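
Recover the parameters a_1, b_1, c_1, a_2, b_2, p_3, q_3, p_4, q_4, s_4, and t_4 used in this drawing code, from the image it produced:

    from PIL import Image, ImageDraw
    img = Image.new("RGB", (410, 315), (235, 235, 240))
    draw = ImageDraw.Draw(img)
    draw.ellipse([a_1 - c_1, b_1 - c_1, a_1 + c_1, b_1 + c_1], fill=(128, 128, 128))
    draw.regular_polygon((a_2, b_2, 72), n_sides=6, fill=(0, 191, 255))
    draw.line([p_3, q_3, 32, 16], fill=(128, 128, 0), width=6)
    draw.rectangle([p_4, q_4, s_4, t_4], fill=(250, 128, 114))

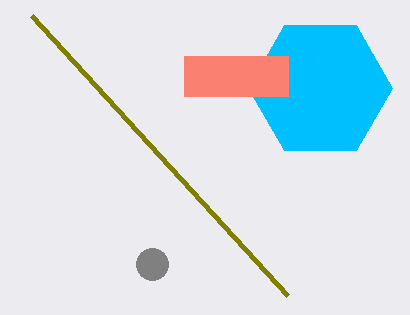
a_1 = 152; b_1 = 264; c_1 = 16; a_2 = 320; b_2 = 88; p_3 = 288; q_3 = 296; p_4 = 184; q_4 = 56; s_4 = 288; t_4 = 96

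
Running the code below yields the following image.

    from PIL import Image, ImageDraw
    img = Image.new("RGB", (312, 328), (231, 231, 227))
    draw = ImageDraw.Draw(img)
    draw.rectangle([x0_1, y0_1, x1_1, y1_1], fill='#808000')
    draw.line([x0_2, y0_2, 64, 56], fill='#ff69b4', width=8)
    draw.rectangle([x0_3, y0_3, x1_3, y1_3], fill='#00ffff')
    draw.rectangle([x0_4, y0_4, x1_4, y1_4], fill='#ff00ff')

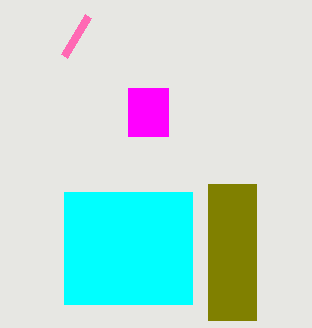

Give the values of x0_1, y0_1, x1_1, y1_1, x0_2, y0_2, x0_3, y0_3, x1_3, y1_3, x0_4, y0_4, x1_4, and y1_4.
x0_1 = 208; y0_1 = 184; x1_1 = 256; y1_1 = 320; x0_2 = 88; y0_2 = 16; x0_3 = 64; y0_3 = 192; x1_3 = 192; y1_3 = 304; x0_4 = 128; y0_4 = 88; x1_4 = 168; y1_4 = 136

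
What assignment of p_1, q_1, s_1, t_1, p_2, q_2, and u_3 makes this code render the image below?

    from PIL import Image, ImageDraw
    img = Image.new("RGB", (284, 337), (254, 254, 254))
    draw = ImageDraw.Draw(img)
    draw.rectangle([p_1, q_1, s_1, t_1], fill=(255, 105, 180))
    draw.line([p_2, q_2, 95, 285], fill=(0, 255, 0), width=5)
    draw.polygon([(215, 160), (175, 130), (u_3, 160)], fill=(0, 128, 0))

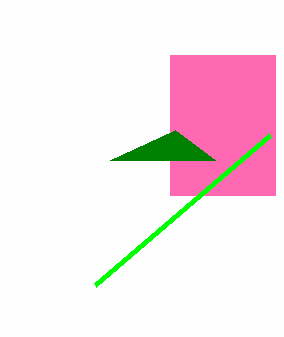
p_1 = 170; q_1 = 55; s_1 = 275; t_1 = 195; p_2 = 270; q_2 = 135; u_3 = 110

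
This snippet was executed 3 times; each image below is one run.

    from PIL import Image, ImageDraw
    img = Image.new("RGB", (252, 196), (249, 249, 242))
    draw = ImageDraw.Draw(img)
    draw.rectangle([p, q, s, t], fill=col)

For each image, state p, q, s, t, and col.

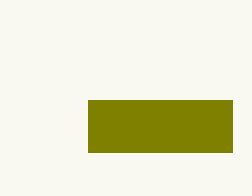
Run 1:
p = 88, q = 100, s = 232, t = 152, col = 'olive'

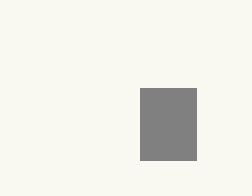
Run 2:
p = 140; q = 88; s = 196; t = 160; col = 'gray'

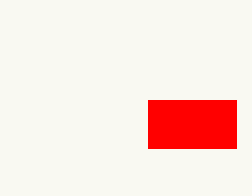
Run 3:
p = 148, q = 100, s = 236, t = 148, col = 'red'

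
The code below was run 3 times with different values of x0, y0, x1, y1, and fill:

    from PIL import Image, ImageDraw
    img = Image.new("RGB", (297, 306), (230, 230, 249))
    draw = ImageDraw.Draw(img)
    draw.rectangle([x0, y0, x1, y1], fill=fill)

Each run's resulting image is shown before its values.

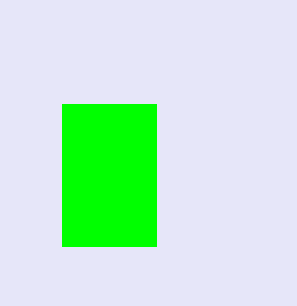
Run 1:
x0 = 62, y0 = 104, x1 = 156, y1 = 246, fill = 'lime'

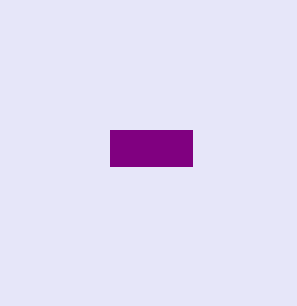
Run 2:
x0 = 110; y0 = 130; x1 = 192; y1 = 166; fill = 'purple'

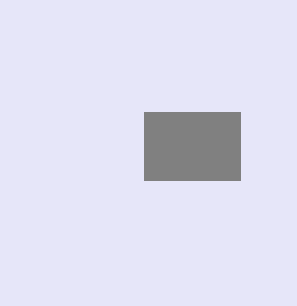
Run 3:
x0 = 144; y0 = 112; x1 = 240; y1 = 180; fill = 'gray'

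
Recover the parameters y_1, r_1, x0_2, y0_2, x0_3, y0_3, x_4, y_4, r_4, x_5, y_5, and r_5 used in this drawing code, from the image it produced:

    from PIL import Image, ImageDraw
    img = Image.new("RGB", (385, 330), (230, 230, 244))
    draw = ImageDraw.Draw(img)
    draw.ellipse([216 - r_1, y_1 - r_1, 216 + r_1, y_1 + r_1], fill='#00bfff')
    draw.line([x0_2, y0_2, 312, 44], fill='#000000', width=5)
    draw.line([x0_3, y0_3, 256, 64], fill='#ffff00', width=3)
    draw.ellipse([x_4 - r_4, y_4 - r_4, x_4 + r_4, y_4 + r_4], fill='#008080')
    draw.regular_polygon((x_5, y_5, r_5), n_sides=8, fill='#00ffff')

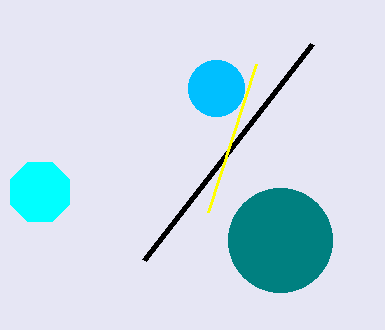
y_1 = 88
r_1 = 28
x0_2 = 144
y0_2 = 260
x0_3 = 208
y0_3 = 212
x_4 = 280
y_4 = 240
r_4 = 52
x_5 = 40
y_5 = 192
r_5 = 32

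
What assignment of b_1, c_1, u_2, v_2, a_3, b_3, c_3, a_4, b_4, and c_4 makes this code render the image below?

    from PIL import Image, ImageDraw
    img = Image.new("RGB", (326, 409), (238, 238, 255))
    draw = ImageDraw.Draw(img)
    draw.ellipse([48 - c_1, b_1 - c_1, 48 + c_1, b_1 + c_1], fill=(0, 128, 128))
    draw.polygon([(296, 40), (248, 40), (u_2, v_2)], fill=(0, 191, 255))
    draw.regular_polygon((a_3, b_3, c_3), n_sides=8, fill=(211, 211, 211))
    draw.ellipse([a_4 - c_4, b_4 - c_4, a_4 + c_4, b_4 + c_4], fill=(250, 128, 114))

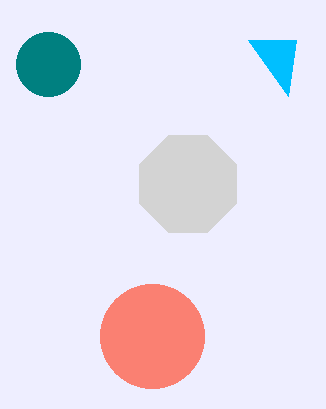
b_1 = 64; c_1 = 32; u_2 = 288; v_2 = 96; a_3 = 188; b_3 = 184; c_3 = 52; a_4 = 152; b_4 = 336; c_4 = 52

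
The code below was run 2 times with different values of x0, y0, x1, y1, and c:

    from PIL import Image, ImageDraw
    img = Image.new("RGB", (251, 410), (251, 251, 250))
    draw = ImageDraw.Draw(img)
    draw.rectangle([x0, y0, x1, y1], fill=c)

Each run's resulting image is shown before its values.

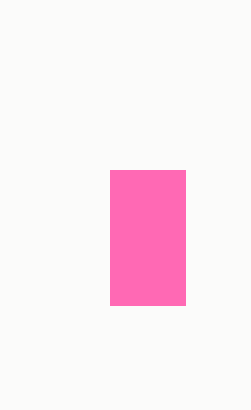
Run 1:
x0 = 110, y0 = 170, x1 = 185, y1 = 305, c = 'hotpink'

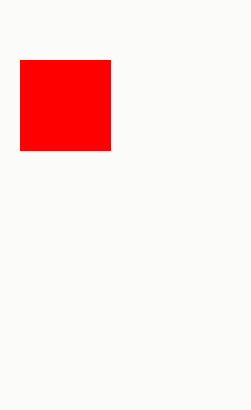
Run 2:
x0 = 20, y0 = 60, x1 = 110, y1 = 150, c = 'red'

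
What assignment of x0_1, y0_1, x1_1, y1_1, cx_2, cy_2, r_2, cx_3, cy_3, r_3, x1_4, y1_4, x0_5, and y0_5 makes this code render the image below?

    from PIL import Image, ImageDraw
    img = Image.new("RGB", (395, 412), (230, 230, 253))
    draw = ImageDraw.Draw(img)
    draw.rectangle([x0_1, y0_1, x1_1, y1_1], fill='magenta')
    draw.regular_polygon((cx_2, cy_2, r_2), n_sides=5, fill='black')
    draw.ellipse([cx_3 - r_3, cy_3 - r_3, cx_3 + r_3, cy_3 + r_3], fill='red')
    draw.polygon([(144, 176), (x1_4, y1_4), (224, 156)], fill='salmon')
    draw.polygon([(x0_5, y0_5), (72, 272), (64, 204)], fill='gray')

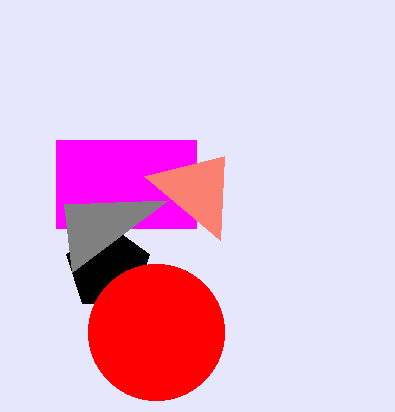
x0_1 = 56; y0_1 = 140; x1_1 = 196; y1_1 = 228; cx_2 = 108; cy_2 = 268; r_2 = 44; cx_3 = 156; cy_3 = 332; r_3 = 68; x1_4 = 220; y1_4 = 240; x0_5 = 168; y0_5 = 200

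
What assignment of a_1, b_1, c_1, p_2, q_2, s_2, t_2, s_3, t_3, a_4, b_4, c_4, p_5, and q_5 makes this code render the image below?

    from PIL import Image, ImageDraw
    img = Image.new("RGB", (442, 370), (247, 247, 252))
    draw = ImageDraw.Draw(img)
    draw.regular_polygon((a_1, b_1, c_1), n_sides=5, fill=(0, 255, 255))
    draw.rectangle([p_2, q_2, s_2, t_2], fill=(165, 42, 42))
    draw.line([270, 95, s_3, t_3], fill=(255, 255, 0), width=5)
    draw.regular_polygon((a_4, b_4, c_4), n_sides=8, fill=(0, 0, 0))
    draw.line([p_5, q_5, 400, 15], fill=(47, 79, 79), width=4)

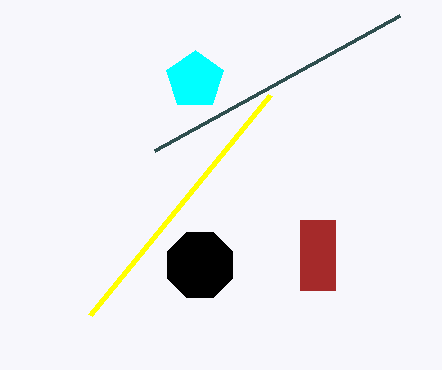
a_1 = 195, b_1 = 80, c_1 = 30, p_2 = 300, q_2 = 220, s_2 = 335, t_2 = 290, s_3 = 90, t_3 = 315, a_4 = 200, b_4 = 265, c_4 = 35, p_5 = 155, q_5 = 150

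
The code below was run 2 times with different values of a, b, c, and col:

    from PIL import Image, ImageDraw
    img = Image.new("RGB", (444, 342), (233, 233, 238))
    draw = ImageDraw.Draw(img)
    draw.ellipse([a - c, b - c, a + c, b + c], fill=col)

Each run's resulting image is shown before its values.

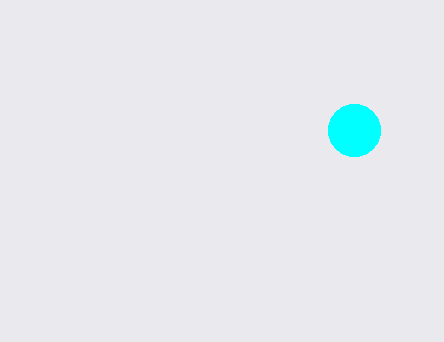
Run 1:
a = 354; b = 130; c = 26; col = 'cyan'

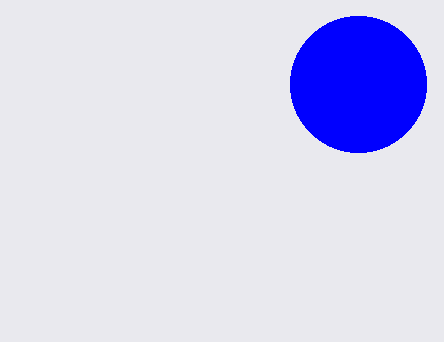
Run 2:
a = 358; b = 84; c = 68; col = 'blue'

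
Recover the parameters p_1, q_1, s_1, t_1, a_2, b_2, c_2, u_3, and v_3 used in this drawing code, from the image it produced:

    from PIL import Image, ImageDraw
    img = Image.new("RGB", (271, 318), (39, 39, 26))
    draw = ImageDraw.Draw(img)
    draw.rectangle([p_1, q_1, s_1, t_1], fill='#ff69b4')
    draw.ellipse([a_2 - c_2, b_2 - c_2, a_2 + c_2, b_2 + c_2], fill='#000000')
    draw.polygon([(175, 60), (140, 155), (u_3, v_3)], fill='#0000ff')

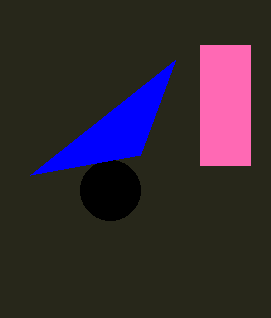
p_1 = 200
q_1 = 45
s_1 = 250
t_1 = 165
a_2 = 110
b_2 = 190
c_2 = 30
u_3 = 30
v_3 = 175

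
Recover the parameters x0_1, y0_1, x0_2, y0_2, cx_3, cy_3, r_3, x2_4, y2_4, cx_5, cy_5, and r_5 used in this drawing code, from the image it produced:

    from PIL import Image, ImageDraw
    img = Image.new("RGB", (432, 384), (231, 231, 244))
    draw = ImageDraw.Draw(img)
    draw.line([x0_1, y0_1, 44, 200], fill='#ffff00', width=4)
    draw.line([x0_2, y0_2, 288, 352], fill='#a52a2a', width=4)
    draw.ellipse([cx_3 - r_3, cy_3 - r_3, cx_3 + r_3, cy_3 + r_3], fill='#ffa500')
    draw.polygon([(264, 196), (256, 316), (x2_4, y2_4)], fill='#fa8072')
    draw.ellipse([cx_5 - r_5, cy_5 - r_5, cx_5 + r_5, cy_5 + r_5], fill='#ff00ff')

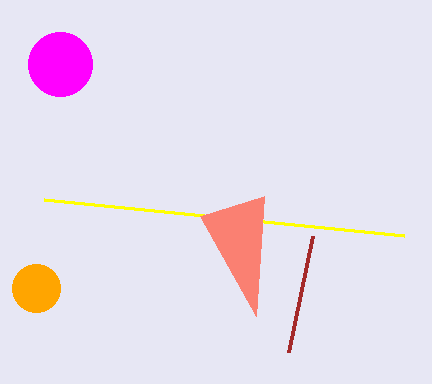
x0_1 = 404
y0_1 = 236
x0_2 = 312
y0_2 = 236
cx_3 = 36
cy_3 = 288
r_3 = 24
x2_4 = 200
y2_4 = 216
cx_5 = 60
cy_5 = 64
r_5 = 32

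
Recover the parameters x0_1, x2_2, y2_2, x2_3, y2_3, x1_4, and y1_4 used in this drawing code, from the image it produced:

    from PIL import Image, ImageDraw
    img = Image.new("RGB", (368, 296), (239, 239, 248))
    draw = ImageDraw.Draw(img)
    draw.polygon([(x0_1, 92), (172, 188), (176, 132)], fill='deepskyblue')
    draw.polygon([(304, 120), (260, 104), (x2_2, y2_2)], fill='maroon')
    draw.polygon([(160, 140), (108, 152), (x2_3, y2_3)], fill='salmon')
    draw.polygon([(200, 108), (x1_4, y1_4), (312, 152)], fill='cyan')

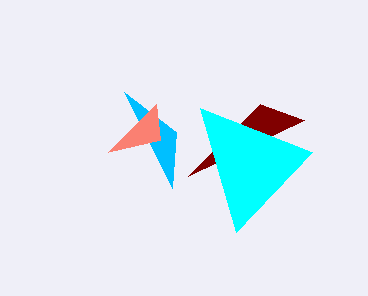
x0_1 = 124, x2_2 = 188, y2_2 = 176, x2_3 = 156, y2_3 = 104, x1_4 = 236, y1_4 = 232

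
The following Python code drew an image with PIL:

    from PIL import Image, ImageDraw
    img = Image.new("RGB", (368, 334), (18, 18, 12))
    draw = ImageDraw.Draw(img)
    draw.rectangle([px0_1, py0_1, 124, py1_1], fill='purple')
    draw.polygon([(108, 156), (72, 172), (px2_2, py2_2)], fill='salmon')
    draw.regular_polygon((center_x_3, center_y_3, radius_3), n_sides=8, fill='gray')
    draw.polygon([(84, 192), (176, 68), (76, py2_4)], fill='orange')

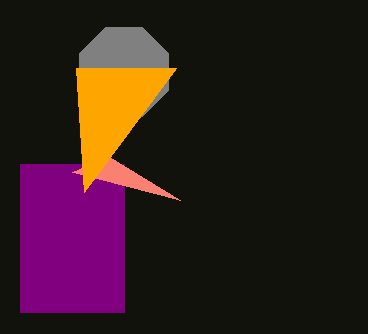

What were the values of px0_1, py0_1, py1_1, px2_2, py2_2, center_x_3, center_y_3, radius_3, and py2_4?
px0_1 = 20, py0_1 = 164, py1_1 = 312, px2_2 = 180, py2_2 = 200, center_x_3 = 124, center_y_3 = 72, radius_3 = 48, py2_4 = 68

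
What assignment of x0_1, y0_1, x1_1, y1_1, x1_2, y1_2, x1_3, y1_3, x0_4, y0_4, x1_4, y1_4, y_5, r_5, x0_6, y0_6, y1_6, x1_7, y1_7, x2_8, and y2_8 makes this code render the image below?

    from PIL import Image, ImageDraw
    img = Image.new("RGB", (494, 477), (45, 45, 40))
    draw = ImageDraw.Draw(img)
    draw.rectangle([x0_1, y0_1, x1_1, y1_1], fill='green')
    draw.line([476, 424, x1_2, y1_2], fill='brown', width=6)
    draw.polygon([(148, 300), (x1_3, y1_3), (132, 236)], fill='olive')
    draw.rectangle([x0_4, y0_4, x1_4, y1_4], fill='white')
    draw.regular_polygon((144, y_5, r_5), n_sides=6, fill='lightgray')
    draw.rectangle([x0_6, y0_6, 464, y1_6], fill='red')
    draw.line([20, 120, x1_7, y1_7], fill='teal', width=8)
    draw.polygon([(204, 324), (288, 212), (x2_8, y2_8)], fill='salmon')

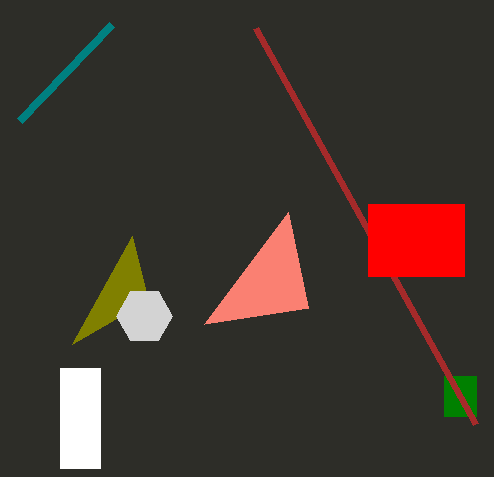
x0_1 = 444, y0_1 = 376, x1_1 = 476, y1_1 = 416, x1_2 = 256, y1_2 = 28, x1_3 = 72, y1_3 = 344, x0_4 = 60, y0_4 = 368, x1_4 = 100, y1_4 = 468, y_5 = 316, r_5 = 28, x0_6 = 368, y0_6 = 204, y1_6 = 276, x1_7 = 112, y1_7 = 24, x2_8 = 308, y2_8 = 308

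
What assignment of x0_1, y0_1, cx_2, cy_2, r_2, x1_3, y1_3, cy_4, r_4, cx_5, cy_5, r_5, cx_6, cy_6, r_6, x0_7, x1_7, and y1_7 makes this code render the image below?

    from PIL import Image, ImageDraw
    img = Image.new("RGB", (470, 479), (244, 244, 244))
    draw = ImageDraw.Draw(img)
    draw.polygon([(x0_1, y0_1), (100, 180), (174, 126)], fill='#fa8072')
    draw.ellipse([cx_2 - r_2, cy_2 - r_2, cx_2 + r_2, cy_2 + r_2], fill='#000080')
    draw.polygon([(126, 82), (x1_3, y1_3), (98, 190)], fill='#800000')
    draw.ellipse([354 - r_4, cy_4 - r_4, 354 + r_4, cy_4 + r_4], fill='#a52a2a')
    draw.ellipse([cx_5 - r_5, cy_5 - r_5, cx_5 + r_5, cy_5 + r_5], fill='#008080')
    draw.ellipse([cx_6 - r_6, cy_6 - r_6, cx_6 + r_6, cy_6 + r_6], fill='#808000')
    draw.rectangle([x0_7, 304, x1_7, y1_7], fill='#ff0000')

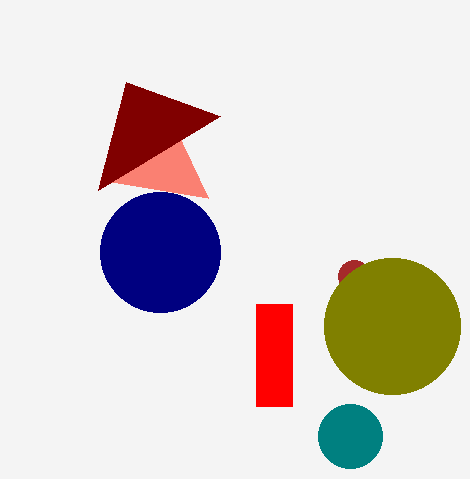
x0_1 = 208, y0_1 = 198, cx_2 = 160, cy_2 = 252, r_2 = 60, x1_3 = 220, y1_3 = 116, cy_4 = 276, r_4 = 16, cx_5 = 350, cy_5 = 436, r_5 = 32, cx_6 = 392, cy_6 = 326, r_6 = 68, x0_7 = 256, x1_7 = 292, y1_7 = 406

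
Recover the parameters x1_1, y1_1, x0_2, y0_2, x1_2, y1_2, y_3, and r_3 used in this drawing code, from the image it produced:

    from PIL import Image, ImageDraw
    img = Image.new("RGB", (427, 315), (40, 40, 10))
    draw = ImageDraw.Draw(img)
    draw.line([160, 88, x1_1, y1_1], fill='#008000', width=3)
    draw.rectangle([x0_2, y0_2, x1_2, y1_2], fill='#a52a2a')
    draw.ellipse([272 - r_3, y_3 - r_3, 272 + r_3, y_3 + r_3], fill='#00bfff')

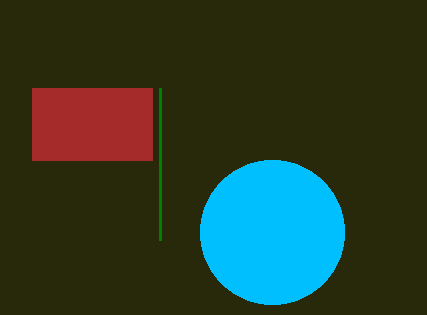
x1_1 = 160; y1_1 = 240; x0_2 = 32; y0_2 = 88; x1_2 = 152; y1_2 = 160; y_3 = 232; r_3 = 72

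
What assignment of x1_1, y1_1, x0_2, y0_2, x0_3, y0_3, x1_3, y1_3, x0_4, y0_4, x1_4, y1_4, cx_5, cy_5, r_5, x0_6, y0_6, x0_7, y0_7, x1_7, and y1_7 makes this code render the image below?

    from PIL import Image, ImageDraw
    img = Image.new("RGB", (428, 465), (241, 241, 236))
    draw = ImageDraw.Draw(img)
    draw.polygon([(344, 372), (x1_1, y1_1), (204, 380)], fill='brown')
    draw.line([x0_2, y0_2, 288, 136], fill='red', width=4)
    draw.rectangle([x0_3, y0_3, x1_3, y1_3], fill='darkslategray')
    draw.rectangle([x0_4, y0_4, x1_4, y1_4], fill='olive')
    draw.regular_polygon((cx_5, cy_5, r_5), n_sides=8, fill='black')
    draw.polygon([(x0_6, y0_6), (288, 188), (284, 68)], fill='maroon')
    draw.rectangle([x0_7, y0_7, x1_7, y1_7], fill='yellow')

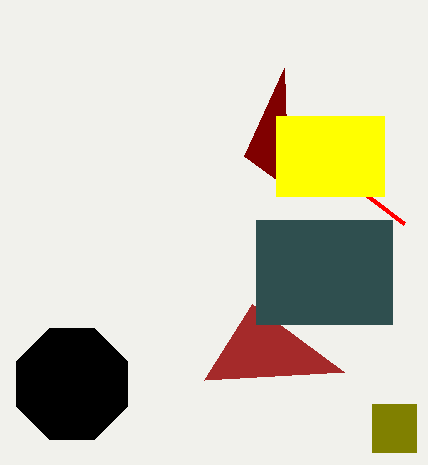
x1_1 = 252
y1_1 = 304
x0_2 = 404
y0_2 = 224
x0_3 = 256
y0_3 = 220
x1_3 = 392
y1_3 = 324
x0_4 = 372
y0_4 = 404
x1_4 = 416
y1_4 = 452
cx_5 = 72
cy_5 = 384
r_5 = 60
x0_6 = 244
y0_6 = 156
x0_7 = 276
y0_7 = 116
x1_7 = 384
y1_7 = 196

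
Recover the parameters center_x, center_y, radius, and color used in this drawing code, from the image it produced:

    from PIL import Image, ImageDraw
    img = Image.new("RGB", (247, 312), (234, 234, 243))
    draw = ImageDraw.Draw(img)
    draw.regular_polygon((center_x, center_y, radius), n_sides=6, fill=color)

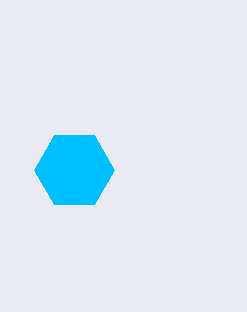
center_x = 74, center_y = 170, radius = 40, color = 'deepskyblue'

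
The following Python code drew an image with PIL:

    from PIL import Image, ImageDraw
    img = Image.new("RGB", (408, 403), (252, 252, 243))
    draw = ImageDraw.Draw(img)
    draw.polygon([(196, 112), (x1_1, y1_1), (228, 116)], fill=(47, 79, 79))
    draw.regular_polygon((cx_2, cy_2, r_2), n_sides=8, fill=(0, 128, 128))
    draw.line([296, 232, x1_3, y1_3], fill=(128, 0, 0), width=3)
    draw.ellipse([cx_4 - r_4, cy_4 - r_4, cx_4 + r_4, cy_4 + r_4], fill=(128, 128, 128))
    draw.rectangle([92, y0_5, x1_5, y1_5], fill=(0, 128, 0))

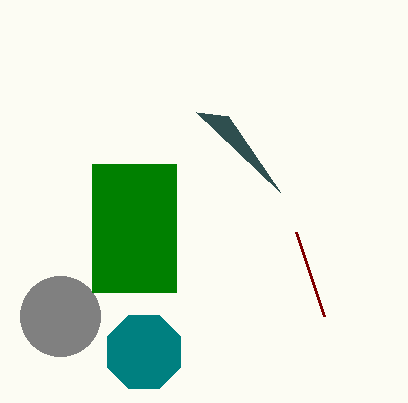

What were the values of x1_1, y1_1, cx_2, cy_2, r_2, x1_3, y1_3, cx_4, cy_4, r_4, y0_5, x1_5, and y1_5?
x1_1 = 280, y1_1 = 192, cx_2 = 144, cy_2 = 352, r_2 = 40, x1_3 = 324, y1_3 = 316, cx_4 = 60, cy_4 = 316, r_4 = 40, y0_5 = 164, x1_5 = 176, y1_5 = 292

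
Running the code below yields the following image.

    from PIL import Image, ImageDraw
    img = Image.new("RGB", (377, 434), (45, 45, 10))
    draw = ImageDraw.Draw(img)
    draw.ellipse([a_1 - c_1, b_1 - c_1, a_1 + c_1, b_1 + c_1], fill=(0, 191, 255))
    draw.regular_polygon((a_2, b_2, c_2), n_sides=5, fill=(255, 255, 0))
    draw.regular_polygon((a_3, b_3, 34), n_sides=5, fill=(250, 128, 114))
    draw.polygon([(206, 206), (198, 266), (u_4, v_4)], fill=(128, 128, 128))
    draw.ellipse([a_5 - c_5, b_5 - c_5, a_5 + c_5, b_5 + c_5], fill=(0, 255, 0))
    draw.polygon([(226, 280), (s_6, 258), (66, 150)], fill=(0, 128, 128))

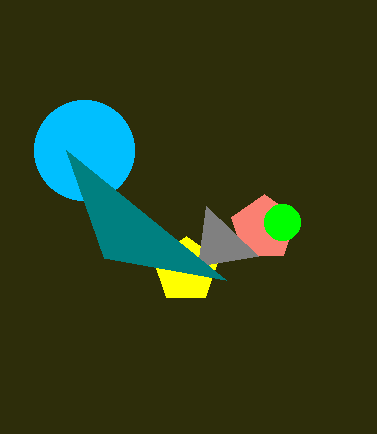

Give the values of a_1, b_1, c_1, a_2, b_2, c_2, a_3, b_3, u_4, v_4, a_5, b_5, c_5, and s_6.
a_1 = 84; b_1 = 150; c_1 = 50; a_2 = 186; b_2 = 270; c_2 = 34; a_3 = 264; b_3 = 228; u_4 = 258; v_4 = 256; a_5 = 282; b_5 = 222; c_5 = 18; s_6 = 104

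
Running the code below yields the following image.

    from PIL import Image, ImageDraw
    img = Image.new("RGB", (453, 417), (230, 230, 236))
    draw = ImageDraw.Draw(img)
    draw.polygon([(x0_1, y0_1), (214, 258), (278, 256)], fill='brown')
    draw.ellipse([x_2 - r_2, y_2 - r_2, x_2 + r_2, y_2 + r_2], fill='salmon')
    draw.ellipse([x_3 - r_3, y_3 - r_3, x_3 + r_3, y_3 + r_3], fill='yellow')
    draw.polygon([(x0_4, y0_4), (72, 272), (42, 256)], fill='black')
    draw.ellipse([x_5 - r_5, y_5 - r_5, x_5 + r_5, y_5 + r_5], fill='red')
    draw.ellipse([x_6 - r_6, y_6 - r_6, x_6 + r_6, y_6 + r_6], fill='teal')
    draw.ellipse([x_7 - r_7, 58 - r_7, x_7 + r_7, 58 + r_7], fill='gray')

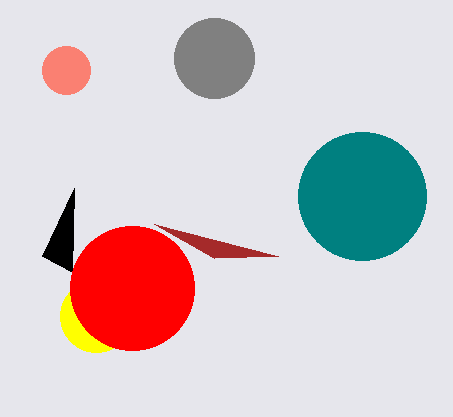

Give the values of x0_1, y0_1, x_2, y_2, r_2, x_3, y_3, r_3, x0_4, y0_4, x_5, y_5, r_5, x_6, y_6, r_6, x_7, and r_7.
x0_1 = 154
y0_1 = 224
x_2 = 66
y_2 = 70
r_2 = 24
x_3 = 96
y_3 = 316
r_3 = 36
x0_4 = 74
y0_4 = 188
x_5 = 132
y_5 = 288
r_5 = 62
x_6 = 362
y_6 = 196
r_6 = 64
x_7 = 214
r_7 = 40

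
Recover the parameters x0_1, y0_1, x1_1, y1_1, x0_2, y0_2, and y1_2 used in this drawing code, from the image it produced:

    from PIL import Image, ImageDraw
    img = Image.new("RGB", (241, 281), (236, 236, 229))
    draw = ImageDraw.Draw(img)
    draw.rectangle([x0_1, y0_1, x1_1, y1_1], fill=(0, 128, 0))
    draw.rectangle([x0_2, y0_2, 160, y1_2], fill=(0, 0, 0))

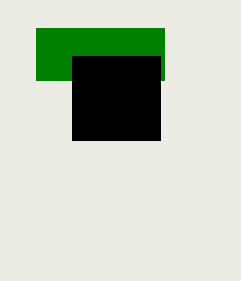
x0_1 = 36; y0_1 = 28; x1_1 = 164; y1_1 = 80; x0_2 = 72; y0_2 = 56; y1_2 = 140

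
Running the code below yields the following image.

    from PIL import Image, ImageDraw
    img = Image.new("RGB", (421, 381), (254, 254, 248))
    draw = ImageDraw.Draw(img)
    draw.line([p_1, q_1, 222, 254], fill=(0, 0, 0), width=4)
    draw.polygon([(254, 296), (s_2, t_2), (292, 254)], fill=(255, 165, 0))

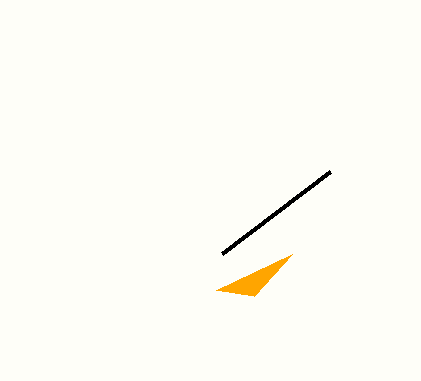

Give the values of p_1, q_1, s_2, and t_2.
p_1 = 330
q_1 = 172
s_2 = 216
t_2 = 290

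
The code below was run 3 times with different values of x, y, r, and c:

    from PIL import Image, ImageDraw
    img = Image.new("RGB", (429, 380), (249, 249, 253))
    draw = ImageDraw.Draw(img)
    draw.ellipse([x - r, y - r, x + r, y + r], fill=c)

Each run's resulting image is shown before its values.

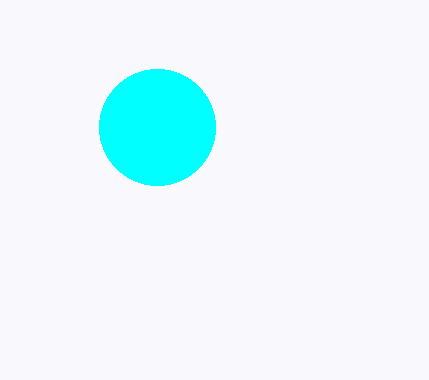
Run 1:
x = 157, y = 127, r = 58, c = 'cyan'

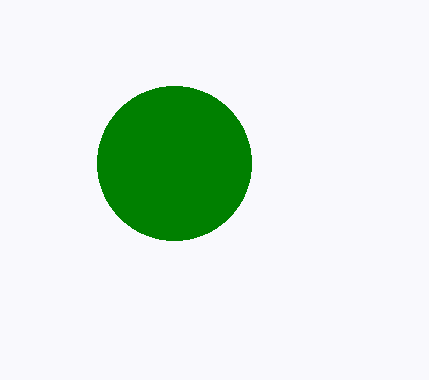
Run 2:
x = 174
y = 163
r = 77
c = 'green'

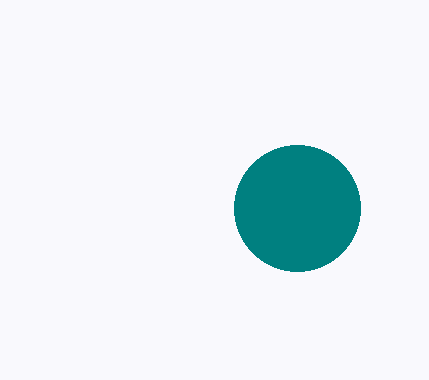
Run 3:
x = 297; y = 208; r = 63; c = 'teal'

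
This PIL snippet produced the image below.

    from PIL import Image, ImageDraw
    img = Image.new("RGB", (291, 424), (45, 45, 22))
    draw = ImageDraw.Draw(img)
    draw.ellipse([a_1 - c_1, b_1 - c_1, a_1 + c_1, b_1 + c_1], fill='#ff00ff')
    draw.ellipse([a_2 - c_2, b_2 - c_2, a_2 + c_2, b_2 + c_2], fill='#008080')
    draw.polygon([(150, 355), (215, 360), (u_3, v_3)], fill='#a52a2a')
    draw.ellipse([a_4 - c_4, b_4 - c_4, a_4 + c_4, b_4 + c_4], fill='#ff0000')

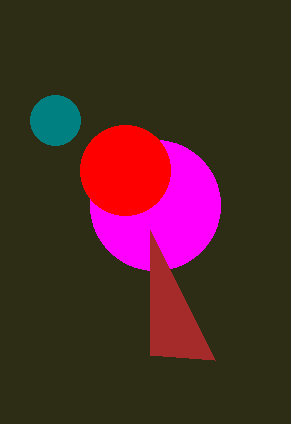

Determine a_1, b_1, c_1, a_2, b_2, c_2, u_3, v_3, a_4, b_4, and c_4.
a_1 = 155; b_1 = 205; c_1 = 65; a_2 = 55; b_2 = 120; c_2 = 25; u_3 = 150; v_3 = 230; a_4 = 125; b_4 = 170; c_4 = 45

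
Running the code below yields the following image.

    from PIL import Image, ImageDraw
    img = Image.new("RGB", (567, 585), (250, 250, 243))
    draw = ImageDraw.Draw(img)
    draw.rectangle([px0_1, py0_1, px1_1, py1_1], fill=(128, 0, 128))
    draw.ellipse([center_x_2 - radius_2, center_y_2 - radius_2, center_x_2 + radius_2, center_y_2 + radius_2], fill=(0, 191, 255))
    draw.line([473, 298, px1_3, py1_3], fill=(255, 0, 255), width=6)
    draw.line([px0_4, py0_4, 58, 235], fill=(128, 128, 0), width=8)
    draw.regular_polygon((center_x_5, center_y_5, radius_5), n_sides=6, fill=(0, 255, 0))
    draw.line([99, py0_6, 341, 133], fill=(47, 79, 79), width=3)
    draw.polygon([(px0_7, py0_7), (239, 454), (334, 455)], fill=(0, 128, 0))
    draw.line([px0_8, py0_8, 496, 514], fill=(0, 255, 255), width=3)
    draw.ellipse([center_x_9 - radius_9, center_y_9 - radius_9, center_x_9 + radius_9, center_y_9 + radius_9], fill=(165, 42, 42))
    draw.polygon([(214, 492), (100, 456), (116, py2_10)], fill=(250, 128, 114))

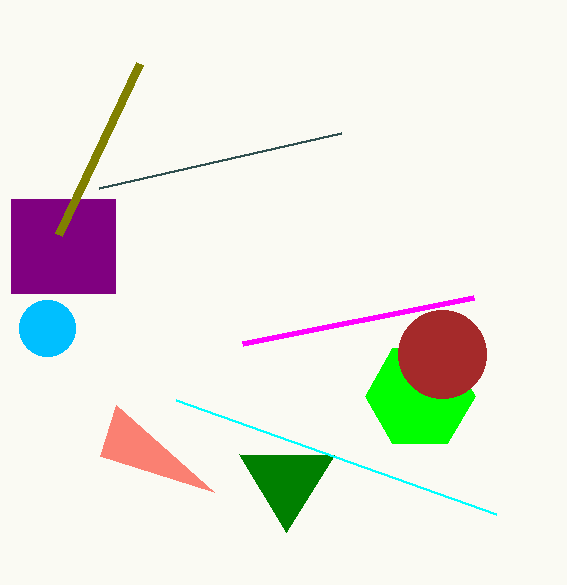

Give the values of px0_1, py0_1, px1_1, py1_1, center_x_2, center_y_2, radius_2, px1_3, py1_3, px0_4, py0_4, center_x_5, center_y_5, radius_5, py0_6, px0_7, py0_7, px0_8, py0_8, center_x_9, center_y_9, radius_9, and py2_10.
px0_1 = 11, py0_1 = 199, px1_1 = 115, py1_1 = 293, center_x_2 = 47, center_y_2 = 328, radius_2 = 28, px1_3 = 242, py1_3 = 344, px0_4 = 139, py0_4 = 64, center_x_5 = 420, center_y_5 = 396, radius_5 = 55, py0_6 = 188, px0_7 = 286, py0_7 = 532, px0_8 = 176, py0_8 = 400, center_x_9 = 442, center_y_9 = 354, radius_9 = 44, py2_10 = 405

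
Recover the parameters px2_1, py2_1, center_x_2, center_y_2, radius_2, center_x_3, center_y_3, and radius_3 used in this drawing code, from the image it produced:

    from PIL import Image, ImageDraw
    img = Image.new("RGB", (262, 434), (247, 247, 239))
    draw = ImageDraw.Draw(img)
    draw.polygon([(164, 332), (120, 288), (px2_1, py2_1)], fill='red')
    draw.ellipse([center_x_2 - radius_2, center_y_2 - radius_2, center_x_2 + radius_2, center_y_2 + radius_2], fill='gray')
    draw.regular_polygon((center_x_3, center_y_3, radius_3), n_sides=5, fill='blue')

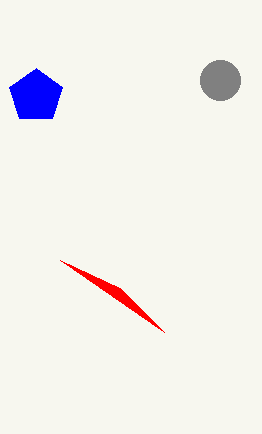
px2_1 = 60, py2_1 = 260, center_x_2 = 220, center_y_2 = 80, radius_2 = 20, center_x_3 = 36, center_y_3 = 96, radius_3 = 28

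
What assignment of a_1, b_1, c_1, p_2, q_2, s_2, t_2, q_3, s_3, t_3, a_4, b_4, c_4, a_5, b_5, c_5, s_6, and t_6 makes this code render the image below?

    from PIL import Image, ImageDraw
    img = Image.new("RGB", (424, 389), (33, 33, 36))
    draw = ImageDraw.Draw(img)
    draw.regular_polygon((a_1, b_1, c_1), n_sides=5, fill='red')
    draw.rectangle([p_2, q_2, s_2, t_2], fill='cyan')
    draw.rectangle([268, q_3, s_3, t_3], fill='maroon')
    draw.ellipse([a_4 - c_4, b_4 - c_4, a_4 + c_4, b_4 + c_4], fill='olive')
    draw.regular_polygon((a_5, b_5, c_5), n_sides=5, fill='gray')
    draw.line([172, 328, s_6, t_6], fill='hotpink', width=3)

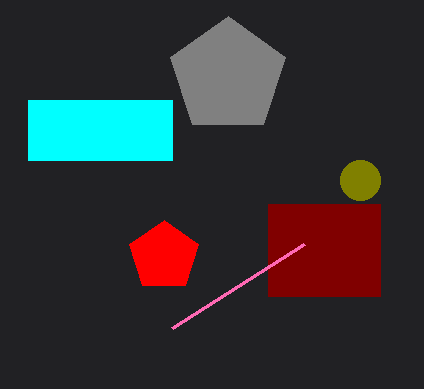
a_1 = 164
b_1 = 256
c_1 = 36
p_2 = 28
q_2 = 100
s_2 = 172
t_2 = 160
q_3 = 204
s_3 = 380
t_3 = 296
a_4 = 360
b_4 = 180
c_4 = 20
a_5 = 228
b_5 = 76
c_5 = 60
s_6 = 304
t_6 = 244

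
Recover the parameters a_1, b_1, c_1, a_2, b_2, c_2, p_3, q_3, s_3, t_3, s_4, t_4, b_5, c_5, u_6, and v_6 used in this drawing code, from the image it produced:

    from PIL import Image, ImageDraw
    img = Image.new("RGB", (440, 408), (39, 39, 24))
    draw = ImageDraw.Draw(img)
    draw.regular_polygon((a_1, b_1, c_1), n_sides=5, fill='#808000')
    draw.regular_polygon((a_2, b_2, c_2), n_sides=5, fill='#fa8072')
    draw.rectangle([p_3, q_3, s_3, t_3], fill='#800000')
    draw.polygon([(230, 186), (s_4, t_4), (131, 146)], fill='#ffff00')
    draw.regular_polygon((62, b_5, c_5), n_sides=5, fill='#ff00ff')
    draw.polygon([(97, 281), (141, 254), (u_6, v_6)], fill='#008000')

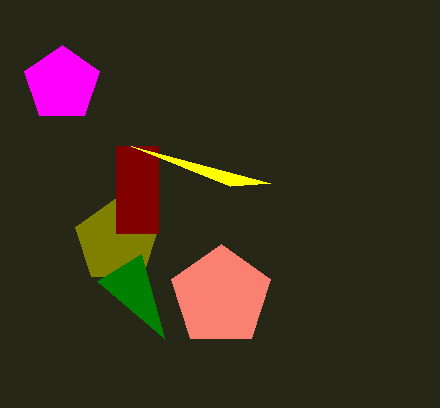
a_1 = 117, b_1 = 241, c_1 = 44, a_2 = 221, b_2 = 296, c_2 = 52, p_3 = 116, q_3 = 146, s_3 = 158, t_3 = 233, s_4 = 270, t_4 = 183, b_5 = 84, c_5 = 39, u_6 = 164, v_6 = 338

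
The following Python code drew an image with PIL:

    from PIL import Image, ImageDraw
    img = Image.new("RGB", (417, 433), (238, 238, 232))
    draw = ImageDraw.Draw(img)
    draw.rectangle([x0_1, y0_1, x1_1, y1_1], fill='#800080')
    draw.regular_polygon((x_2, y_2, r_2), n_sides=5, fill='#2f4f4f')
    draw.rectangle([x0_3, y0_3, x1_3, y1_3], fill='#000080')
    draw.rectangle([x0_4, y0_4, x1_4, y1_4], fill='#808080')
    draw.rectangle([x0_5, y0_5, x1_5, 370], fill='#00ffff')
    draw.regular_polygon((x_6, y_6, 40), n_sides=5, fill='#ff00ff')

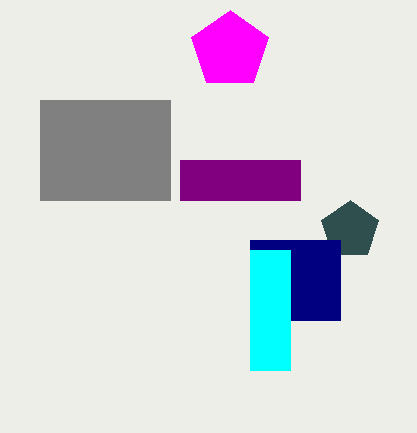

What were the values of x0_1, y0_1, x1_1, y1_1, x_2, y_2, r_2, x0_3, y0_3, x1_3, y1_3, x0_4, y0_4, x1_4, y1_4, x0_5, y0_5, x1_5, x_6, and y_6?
x0_1 = 180, y0_1 = 160, x1_1 = 300, y1_1 = 200, x_2 = 350, y_2 = 230, r_2 = 30, x0_3 = 250, y0_3 = 240, x1_3 = 340, y1_3 = 320, x0_4 = 40, y0_4 = 100, x1_4 = 170, y1_4 = 200, x0_5 = 250, y0_5 = 250, x1_5 = 290, x_6 = 230, y_6 = 50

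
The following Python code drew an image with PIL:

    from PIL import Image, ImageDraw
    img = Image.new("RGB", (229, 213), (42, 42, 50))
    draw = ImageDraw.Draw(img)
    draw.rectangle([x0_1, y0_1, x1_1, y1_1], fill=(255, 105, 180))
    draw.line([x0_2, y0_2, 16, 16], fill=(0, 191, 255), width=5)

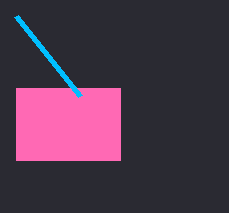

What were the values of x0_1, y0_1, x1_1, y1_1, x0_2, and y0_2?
x0_1 = 16
y0_1 = 88
x1_1 = 120
y1_1 = 160
x0_2 = 80
y0_2 = 96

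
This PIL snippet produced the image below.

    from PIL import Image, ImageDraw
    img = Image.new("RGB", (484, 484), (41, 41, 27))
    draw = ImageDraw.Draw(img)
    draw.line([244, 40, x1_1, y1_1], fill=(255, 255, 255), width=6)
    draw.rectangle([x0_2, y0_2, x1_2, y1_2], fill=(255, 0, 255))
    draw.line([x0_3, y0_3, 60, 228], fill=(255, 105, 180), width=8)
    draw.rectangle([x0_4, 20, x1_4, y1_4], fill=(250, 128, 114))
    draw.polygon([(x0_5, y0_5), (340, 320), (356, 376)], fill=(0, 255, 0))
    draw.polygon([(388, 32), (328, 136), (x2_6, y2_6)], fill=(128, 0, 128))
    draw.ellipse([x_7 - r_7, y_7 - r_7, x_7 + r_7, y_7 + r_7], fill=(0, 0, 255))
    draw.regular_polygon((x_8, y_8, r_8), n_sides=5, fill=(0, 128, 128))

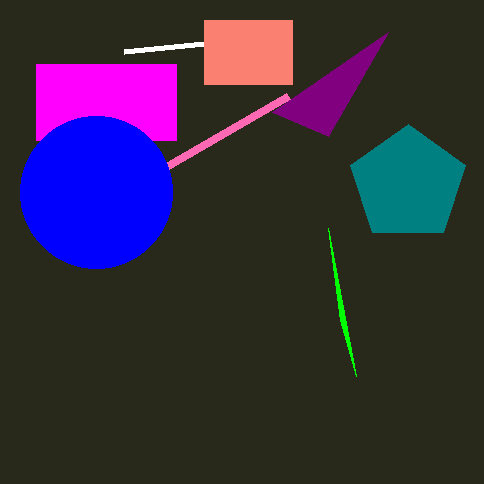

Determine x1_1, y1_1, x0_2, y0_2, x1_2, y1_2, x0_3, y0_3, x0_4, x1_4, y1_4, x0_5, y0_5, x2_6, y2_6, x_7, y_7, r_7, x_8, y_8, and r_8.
x1_1 = 124; y1_1 = 52; x0_2 = 36; y0_2 = 64; x1_2 = 176; y1_2 = 140; x0_3 = 288; y0_3 = 96; x0_4 = 204; x1_4 = 292; y1_4 = 84; x0_5 = 328; y0_5 = 228; x2_6 = 272; y2_6 = 112; x_7 = 96; y_7 = 192; r_7 = 76; x_8 = 408; y_8 = 184; r_8 = 60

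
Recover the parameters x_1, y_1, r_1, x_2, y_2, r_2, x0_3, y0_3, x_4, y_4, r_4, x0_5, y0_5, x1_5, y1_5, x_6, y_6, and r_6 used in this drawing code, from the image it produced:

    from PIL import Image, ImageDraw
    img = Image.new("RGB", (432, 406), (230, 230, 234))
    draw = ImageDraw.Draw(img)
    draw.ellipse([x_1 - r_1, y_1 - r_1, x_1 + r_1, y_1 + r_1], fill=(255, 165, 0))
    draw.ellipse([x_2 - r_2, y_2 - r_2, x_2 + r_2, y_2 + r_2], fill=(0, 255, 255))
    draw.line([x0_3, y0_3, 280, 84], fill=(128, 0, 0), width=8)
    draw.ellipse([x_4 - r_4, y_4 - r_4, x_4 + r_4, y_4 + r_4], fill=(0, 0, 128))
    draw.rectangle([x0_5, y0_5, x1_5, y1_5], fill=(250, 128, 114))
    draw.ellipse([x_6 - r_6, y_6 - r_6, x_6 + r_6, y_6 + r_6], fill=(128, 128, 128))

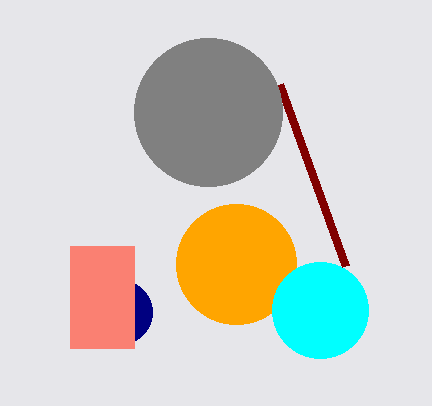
x_1 = 236
y_1 = 264
r_1 = 60
x_2 = 320
y_2 = 310
r_2 = 48
x0_3 = 346
y0_3 = 266
x_4 = 120
y_4 = 312
r_4 = 32
x0_5 = 70
y0_5 = 246
x1_5 = 134
y1_5 = 348
x_6 = 208
y_6 = 112
r_6 = 74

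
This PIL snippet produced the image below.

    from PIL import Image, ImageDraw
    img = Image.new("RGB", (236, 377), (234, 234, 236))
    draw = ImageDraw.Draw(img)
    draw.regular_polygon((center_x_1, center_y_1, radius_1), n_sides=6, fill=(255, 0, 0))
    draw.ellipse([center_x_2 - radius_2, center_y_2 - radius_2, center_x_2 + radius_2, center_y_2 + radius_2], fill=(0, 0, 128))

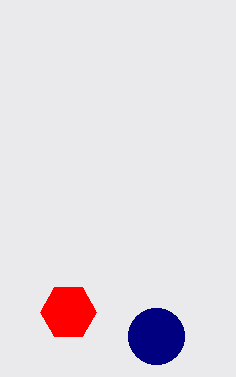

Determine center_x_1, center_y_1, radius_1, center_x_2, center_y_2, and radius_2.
center_x_1 = 68; center_y_1 = 312; radius_1 = 28; center_x_2 = 156; center_y_2 = 336; radius_2 = 28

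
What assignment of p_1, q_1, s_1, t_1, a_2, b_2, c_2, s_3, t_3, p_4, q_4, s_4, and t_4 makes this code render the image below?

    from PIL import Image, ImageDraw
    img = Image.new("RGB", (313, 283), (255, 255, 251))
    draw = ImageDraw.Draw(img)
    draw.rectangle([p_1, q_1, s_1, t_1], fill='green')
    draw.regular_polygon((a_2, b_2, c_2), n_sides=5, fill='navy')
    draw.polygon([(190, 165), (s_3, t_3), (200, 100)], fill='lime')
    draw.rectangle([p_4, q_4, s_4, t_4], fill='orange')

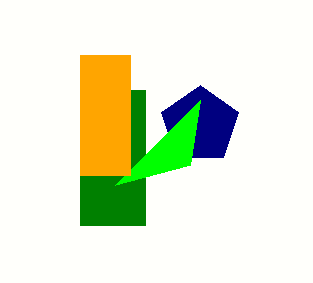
p_1 = 80
q_1 = 90
s_1 = 145
t_1 = 225
a_2 = 200
b_2 = 125
c_2 = 40
s_3 = 115
t_3 = 185
p_4 = 80
q_4 = 55
s_4 = 130
t_4 = 175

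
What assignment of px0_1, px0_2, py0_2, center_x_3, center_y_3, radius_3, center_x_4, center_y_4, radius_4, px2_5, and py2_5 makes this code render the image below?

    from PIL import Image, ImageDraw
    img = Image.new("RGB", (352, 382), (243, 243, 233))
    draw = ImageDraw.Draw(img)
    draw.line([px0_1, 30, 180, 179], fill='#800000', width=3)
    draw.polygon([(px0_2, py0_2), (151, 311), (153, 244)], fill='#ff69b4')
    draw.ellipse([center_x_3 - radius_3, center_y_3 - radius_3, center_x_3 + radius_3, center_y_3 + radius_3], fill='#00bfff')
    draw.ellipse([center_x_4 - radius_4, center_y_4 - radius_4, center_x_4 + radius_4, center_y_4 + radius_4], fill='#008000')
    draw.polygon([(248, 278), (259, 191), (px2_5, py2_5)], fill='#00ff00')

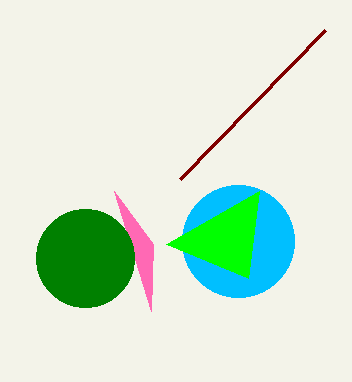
px0_1 = 325, px0_2 = 114, py0_2 = 191, center_x_3 = 238, center_y_3 = 241, radius_3 = 56, center_x_4 = 85, center_y_4 = 258, radius_4 = 49, px2_5 = 166, py2_5 = 244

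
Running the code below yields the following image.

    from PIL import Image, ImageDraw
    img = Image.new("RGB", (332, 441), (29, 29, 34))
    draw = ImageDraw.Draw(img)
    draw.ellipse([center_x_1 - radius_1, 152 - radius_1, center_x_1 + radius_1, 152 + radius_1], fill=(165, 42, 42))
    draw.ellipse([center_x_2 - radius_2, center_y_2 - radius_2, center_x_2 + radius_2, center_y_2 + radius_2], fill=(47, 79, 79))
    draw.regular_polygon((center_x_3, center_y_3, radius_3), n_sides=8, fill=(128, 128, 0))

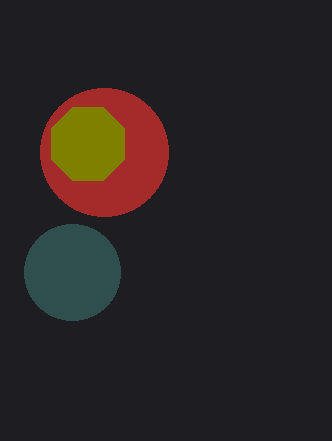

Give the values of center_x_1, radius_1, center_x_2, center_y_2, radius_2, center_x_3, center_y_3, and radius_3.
center_x_1 = 104
radius_1 = 64
center_x_2 = 72
center_y_2 = 272
radius_2 = 48
center_x_3 = 88
center_y_3 = 144
radius_3 = 40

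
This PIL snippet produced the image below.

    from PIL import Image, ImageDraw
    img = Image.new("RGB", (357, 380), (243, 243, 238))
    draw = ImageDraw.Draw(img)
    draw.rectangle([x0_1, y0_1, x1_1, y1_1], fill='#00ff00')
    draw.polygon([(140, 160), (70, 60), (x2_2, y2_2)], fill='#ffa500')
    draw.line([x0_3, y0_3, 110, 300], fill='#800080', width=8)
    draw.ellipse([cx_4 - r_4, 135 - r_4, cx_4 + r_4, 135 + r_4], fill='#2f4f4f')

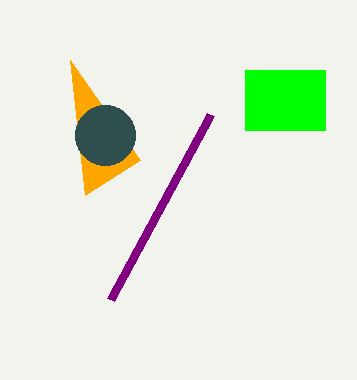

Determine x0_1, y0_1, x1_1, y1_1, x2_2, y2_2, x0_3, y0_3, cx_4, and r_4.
x0_1 = 245
y0_1 = 70
x1_1 = 325
y1_1 = 130
x2_2 = 85
y2_2 = 195
x0_3 = 210
y0_3 = 115
cx_4 = 105
r_4 = 30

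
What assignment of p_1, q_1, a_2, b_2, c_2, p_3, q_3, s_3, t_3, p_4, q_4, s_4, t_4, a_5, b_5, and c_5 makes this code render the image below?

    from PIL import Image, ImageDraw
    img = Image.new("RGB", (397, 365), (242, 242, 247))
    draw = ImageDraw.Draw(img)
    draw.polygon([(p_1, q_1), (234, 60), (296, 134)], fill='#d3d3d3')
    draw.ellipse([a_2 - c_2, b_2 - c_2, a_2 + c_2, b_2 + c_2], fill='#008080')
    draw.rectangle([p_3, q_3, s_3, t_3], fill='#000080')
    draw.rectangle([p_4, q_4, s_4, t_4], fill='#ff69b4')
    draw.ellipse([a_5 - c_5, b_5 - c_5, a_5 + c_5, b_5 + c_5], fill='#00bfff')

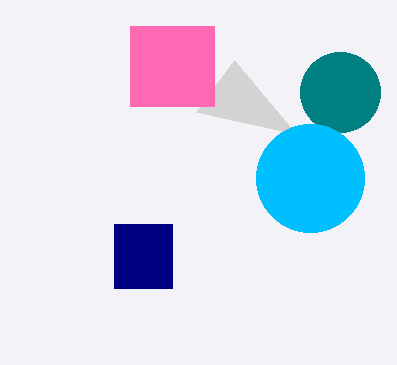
p_1 = 196; q_1 = 112; a_2 = 340; b_2 = 92; c_2 = 40; p_3 = 114; q_3 = 224; s_3 = 172; t_3 = 288; p_4 = 130; q_4 = 26; s_4 = 214; t_4 = 106; a_5 = 310; b_5 = 178; c_5 = 54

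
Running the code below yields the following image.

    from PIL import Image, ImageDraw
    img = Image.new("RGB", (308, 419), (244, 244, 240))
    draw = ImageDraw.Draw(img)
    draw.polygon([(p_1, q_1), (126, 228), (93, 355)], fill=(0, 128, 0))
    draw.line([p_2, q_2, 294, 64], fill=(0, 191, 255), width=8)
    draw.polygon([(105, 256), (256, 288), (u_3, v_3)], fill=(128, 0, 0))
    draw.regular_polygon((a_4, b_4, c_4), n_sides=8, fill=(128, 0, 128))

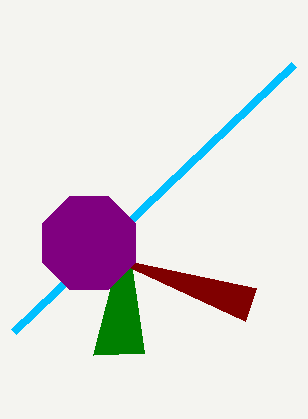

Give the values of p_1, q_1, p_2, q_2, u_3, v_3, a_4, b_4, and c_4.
p_1 = 144
q_1 = 353
p_2 = 14
q_2 = 331
u_3 = 245
v_3 = 321
a_4 = 89
b_4 = 243
c_4 = 50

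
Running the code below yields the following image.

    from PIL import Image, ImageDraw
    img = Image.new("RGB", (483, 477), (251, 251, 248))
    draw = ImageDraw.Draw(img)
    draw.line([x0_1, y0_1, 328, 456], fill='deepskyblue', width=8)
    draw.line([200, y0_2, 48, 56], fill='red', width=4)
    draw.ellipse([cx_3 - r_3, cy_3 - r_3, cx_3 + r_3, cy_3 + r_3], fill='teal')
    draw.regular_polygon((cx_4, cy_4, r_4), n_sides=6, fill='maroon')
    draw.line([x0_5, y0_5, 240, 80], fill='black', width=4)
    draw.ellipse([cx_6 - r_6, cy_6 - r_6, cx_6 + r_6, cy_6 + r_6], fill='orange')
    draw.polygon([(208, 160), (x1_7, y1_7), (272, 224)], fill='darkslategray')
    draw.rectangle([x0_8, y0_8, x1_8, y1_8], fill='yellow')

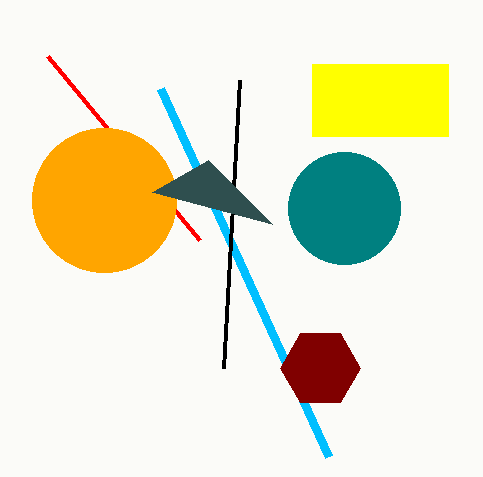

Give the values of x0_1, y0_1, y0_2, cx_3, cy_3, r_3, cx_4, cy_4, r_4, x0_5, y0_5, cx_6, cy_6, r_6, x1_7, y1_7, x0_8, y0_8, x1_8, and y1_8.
x0_1 = 160
y0_1 = 88
y0_2 = 240
cx_3 = 344
cy_3 = 208
r_3 = 56
cx_4 = 320
cy_4 = 368
r_4 = 40
x0_5 = 224
y0_5 = 368
cx_6 = 104
cy_6 = 200
r_6 = 72
x1_7 = 152
y1_7 = 192
x0_8 = 312
y0_8 = 64
x1_8 = 448
y1_8 = 136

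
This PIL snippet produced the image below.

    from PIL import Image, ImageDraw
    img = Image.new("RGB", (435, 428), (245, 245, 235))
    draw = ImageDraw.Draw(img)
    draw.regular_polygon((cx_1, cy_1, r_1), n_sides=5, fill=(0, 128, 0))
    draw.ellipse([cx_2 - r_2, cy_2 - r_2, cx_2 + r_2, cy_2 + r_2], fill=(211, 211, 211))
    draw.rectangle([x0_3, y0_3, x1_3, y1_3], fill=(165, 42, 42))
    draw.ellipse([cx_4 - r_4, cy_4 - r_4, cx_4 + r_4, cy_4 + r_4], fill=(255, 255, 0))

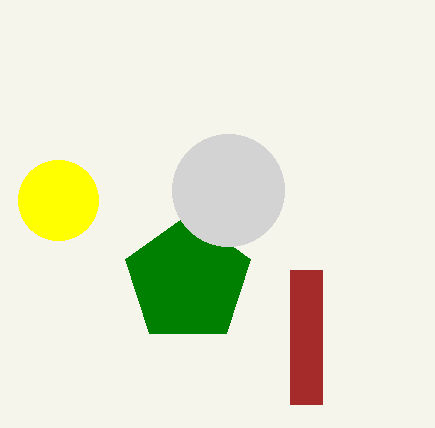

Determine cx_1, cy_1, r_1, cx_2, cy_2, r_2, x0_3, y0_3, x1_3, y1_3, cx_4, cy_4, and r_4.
cx_1 = 188; cy_1 = 280; r_1 = 66; cx_2 = 228; cy_2 = 190; r_2 = 56; x0_3 = 290; y0_3 = 270; x1_3 = 322; y1_3 = 404; cx_4 = 58; cy_4 = 200; r_4 = 40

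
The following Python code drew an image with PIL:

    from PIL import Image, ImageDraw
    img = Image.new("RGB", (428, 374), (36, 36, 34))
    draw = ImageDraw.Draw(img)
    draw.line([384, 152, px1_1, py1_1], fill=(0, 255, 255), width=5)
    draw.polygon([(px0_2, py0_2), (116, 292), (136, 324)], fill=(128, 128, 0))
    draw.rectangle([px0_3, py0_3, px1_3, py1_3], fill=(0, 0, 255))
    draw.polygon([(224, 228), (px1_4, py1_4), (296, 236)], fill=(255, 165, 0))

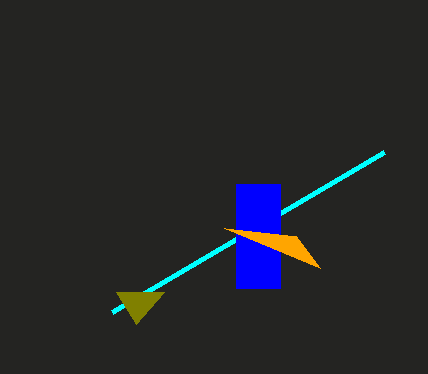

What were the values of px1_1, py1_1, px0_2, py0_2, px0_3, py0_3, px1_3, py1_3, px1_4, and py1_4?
px1_1 = 112
py1_1 = 312
px0_2 = 164
py0_2 = 292
px0_3 = 236
py0_3 = 184
px1_3 = 280
py1_3 = 288
px1_4 = 320
py1_4 = 268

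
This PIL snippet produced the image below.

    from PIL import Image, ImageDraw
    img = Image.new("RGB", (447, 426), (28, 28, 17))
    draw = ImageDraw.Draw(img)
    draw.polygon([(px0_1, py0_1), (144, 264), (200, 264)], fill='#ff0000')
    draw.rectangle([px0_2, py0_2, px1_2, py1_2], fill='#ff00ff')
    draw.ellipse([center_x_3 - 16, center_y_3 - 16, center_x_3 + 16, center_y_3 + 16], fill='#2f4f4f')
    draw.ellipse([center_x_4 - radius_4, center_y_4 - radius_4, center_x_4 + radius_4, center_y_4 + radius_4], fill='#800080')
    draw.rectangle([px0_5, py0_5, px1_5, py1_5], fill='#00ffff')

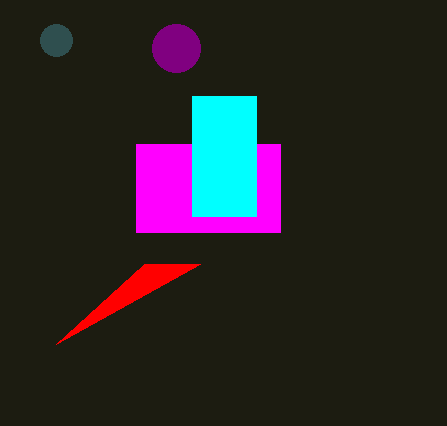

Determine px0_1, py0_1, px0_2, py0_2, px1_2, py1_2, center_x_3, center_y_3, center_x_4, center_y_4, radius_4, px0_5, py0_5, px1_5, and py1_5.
px0_1 = 56, py0_1 = 344, px0_2 = 136, py0_2 = 144, px1_2 = 280, py1_2 = 232, center_x_3 = 56, center_y_3 = 40, center_x_4 = 176, center_y_4 = 48, radius_4 = 24, px0_5 = 192, py0_5 = 96, px1_5 = 256, py1_5 = 216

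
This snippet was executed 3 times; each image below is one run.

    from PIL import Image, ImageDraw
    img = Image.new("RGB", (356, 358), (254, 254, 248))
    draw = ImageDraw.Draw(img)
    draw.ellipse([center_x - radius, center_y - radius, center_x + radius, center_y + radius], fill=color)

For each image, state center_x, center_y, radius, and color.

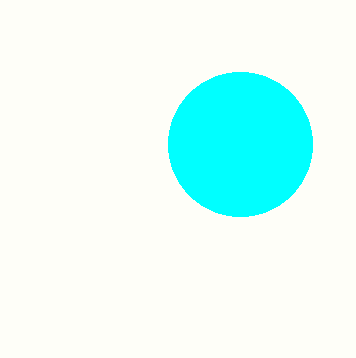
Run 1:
center_x = 240; center_y = 144; radius = 72; color = 'cyan'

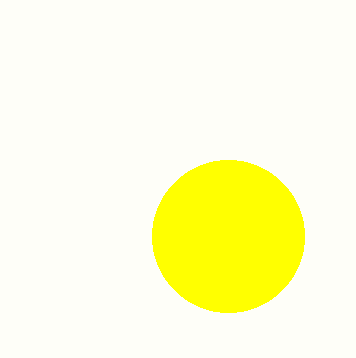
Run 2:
center_x = 228
center_y = 236
radius = 76
color = 'yellow'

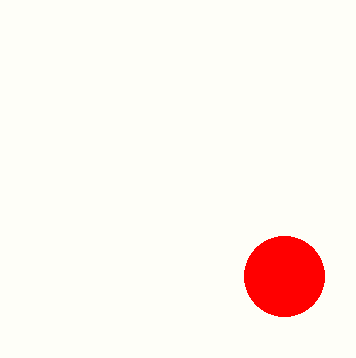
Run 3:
center_x = 284; center_y = 276; radius = 40; color = 'red'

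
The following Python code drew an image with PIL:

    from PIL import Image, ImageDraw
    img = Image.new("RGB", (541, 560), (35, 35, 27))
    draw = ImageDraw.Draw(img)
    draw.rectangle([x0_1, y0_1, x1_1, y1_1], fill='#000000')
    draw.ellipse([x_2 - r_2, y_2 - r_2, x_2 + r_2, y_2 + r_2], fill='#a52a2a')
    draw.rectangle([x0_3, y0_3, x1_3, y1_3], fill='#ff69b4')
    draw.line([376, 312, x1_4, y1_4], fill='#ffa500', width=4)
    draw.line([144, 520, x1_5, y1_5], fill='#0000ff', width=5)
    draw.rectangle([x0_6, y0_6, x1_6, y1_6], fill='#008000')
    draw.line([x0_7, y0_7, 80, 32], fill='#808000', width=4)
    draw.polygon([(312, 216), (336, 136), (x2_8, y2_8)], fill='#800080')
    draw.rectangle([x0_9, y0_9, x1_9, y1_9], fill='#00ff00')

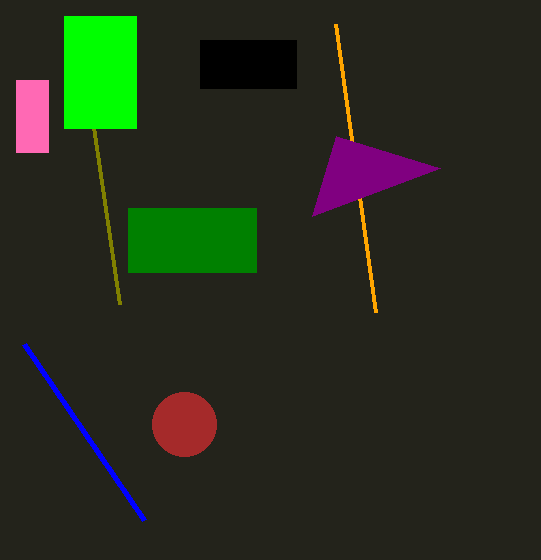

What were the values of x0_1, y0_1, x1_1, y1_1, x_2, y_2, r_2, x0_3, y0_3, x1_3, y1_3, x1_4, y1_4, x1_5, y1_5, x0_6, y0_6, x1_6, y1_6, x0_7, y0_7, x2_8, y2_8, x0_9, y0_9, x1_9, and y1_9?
x0_1 = 200; y0_1 = 40; x1_1 = 296; y1_1 = 88; x_2 = 184; y_2 = 424; r_2 = 32; x0_3 = 16; y0_3 = 80; x1_3 = 48; y1_3 = 152; x1_4 = 336; y1_4 = 24; x1_5 = 24; y1_5 = 344; x0_6 = 128; y0_6 = 208; x1_6 = 256; y1_6 = 272; x0_7 = 120; y0_7 = 304; x2_8 = 440; y2_8 = 168; x0_9 = 64; y0_9 = 16; x1_9 = 136; y1_9 = 128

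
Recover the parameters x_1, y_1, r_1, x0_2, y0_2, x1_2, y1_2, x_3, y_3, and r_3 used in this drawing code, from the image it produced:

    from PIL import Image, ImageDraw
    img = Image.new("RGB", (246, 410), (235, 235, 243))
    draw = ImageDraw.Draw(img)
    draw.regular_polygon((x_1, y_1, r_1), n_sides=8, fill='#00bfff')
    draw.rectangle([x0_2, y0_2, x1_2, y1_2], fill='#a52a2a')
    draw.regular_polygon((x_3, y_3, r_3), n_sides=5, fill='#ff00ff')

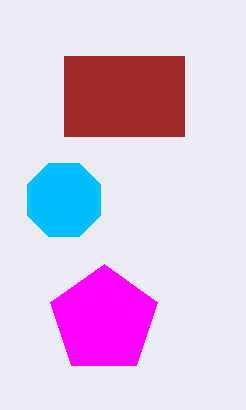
x_1 = 64; y_1 = 200; r_1 = 40; x0_2 = 64; y0_2 = 56; x1_2 = 184; y1_2 = 136; x_3 = 104; y_3 = 320; r_3 = 56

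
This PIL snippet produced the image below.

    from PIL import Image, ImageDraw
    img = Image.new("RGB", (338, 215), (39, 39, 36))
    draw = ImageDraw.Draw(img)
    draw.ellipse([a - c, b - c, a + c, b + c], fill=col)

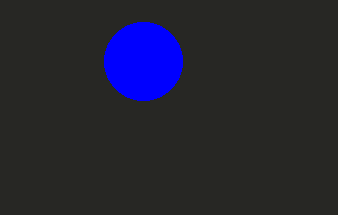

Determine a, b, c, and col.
a = 143
b = 61
c = 39
col = 'blue'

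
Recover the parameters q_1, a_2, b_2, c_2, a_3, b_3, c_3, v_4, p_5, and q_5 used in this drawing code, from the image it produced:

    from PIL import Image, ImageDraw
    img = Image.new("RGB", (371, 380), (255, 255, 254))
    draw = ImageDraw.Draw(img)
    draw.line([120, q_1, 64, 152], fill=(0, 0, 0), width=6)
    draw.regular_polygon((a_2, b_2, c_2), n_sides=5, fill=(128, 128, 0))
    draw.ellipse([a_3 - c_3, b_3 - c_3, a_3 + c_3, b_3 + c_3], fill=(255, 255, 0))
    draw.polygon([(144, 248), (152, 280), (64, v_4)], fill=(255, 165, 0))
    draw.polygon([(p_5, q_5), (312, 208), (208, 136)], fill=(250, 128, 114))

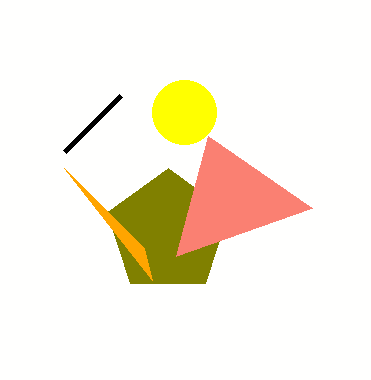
q_1 = 96; a_2 = 168; b_2 = 232; c_2 = 64; a_3 = 184; b_3 = 112; c_3 = 32; v_4 = 168; p_5 = 176; q_5 = 256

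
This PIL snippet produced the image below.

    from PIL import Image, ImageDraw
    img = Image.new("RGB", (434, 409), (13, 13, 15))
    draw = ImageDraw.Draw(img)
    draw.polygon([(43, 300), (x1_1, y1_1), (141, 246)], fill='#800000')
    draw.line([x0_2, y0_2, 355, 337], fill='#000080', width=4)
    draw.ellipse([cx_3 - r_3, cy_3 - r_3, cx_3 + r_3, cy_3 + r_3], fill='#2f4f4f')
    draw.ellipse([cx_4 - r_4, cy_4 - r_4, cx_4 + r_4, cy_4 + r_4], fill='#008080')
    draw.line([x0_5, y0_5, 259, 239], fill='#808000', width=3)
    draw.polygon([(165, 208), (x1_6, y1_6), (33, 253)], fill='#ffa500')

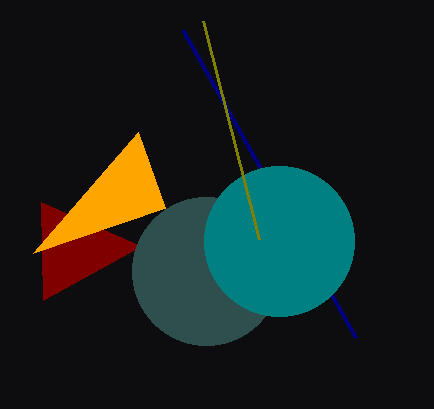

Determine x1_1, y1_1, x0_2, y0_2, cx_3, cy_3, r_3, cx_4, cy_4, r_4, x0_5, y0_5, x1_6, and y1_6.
x1_1 = 41
y1_1 = 202
x0_2 = 182
y0_2 = 29
cx_3 = 206
cy_3 = 271
r_3 = 74
cx_4 = 279
cy_4 = 241
r_4 = 75
x0_5 = 203
y0_5 = 21
x1_6 = 138
y1_6 = 132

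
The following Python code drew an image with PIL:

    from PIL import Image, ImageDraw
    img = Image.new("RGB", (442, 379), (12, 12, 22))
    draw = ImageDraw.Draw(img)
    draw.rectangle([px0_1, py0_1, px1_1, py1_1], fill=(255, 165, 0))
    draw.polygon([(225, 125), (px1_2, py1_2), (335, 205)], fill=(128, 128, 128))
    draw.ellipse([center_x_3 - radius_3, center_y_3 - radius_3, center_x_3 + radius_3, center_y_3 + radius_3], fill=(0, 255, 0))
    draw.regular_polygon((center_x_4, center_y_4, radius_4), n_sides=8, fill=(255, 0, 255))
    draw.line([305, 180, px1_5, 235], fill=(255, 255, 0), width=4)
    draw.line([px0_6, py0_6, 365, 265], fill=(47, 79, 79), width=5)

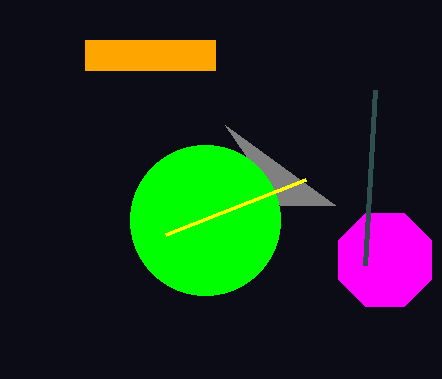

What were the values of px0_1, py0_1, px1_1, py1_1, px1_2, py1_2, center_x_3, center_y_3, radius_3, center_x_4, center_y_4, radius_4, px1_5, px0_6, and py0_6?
px0_1 = 85; py0_1 = 40; px1_1 = 215; py1_1 = 70; px1_2 = 280; py1_2 = 205; center_x_3 = 205; center_y_3 = 220; radius_3 = 75; center_x_4 = 385; center_y_4 = 260; radius_4 = 50; px1_5 = 165; px0_6 = 375; py0_6 = 90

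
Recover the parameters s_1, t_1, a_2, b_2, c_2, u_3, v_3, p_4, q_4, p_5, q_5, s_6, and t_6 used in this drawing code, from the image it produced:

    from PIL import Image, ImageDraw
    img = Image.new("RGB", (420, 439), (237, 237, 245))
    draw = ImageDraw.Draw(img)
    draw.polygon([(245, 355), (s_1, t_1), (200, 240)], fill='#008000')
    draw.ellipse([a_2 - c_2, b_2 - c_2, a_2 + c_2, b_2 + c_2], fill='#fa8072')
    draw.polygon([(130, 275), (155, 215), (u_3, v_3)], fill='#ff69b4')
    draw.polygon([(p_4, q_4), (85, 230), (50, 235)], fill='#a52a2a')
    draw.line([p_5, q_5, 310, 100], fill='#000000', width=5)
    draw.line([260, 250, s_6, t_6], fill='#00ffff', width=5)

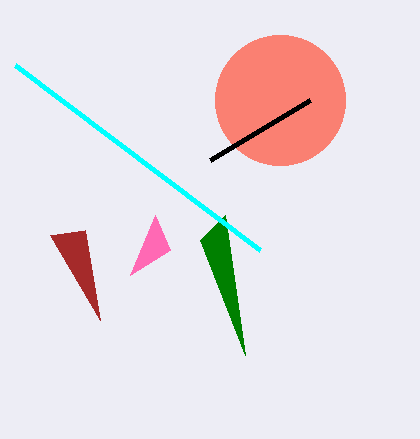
s_1 = 225, t_1 = 215, a_2 = 280, b_2 = 100, c_2 = 65, u_3 = 170, v_3 = 250, p_4 = 100, q_4 = 320, p_5 = 210, q_5 = 160, s_6 = 15, t_6 = 65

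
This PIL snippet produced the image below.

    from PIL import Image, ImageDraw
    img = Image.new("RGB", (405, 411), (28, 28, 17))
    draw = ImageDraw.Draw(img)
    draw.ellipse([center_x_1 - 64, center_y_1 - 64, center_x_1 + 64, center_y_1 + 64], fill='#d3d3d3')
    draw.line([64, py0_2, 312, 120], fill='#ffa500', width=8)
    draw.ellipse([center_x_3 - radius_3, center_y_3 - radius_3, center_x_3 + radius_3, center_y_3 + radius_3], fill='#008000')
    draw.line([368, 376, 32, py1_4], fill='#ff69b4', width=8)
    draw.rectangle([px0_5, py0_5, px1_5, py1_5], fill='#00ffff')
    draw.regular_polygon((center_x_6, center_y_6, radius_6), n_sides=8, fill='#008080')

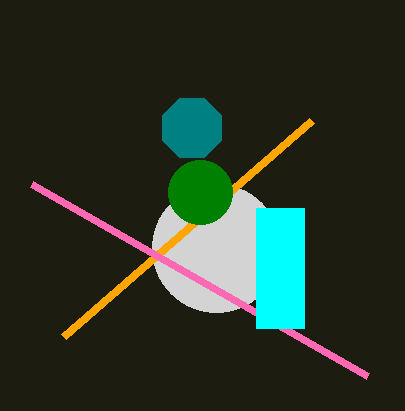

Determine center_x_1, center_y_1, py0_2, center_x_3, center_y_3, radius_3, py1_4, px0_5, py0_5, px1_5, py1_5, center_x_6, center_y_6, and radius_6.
center_x_1 = 216; center_y_1 = 248; py0_2 = 336; center_x_3 = 200; center_y_3 = 192; radius_3 = 32; py1_4 = 184; px0_5 = 256; py0_5 = 208; px1_5 = 304; py1_5 = 328; center_x_6 = 192; center_y_6 = 128; radius_6 = 32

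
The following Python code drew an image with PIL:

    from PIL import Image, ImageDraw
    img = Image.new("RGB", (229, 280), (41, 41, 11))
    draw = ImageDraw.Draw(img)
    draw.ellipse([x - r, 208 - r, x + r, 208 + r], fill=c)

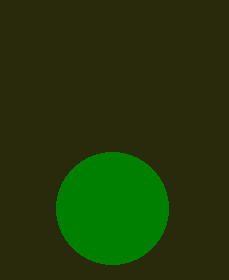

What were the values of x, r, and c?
x = 112
r = 56
c = 'green'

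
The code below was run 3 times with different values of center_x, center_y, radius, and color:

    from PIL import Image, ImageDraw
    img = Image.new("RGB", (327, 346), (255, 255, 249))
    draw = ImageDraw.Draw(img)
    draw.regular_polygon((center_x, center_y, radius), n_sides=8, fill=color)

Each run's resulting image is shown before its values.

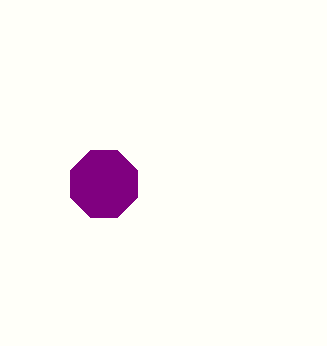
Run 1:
center_x = 104; center_y = 184; radius = 36; color = 'purple'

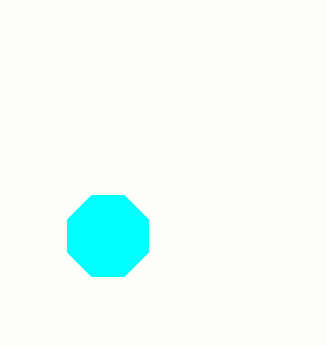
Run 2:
center_x = 108
center_y = 236
radius = 44
color = 'cyan'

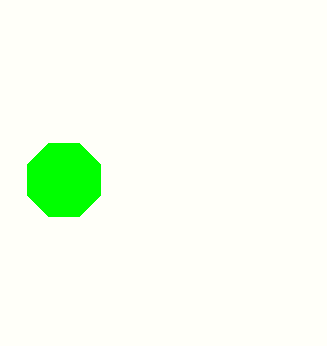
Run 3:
center_x = 64; center_y = 180; radius = 40; color = 'lime'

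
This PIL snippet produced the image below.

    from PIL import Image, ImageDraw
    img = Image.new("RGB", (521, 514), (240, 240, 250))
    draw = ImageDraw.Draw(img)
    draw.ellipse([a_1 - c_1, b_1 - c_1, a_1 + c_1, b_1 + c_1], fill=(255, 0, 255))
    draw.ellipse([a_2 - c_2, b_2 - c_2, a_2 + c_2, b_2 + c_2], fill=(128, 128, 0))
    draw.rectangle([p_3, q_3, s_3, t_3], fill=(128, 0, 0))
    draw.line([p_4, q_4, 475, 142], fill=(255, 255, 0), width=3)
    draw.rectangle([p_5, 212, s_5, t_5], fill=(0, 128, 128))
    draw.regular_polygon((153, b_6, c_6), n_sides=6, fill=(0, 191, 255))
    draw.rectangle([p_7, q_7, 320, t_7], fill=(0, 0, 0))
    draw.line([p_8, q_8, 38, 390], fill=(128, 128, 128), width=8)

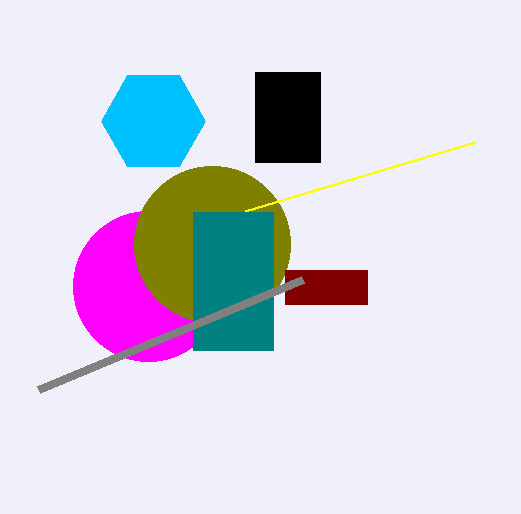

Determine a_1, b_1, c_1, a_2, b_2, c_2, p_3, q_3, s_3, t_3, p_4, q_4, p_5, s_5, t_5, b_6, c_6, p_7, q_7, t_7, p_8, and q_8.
a_1 = 148, b_1 = 286, c_1 = 75, a_2 = 212, b_2 = 244, c_2 = 78, p_3 = 285, q_3 = 270, s_3 = 367, t_3 = 304, p_4 = 245, q_4 = 211, p_5 = 193, s_5 = 273, t_5 = 350, b_6 = 121, c_6 = 52, p_7 = 255, q_7 = 72, t_7 = 162, p_8 = 302, q_8 = 280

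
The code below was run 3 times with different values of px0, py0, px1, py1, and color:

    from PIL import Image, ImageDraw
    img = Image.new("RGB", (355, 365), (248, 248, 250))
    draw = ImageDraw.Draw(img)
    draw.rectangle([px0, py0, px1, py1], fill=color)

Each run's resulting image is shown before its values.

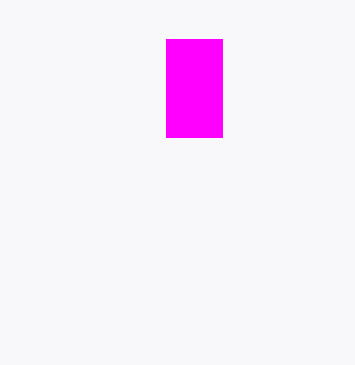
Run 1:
px0 = 166
py0 = 39
px1 = 222
py1 = 137
color = 'magenta'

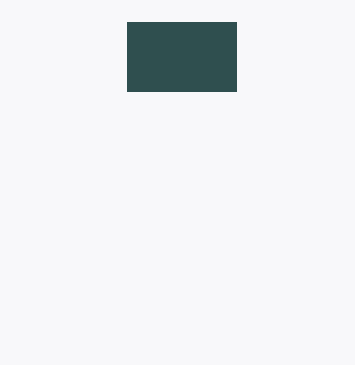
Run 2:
px0 = 127
py0 = 22
px1 = 236
py1 = 91
color = 'darkslategray'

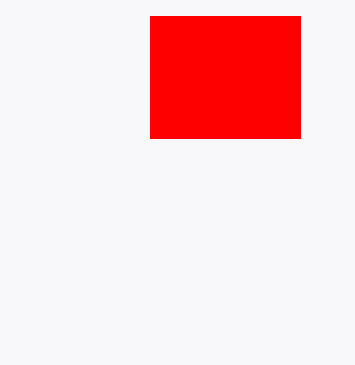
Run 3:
px0 = 150; py0 = 16; px1 = 300; py1 = 138; color = 'red'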